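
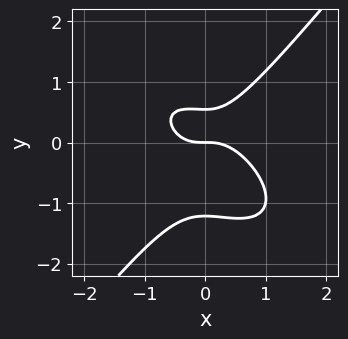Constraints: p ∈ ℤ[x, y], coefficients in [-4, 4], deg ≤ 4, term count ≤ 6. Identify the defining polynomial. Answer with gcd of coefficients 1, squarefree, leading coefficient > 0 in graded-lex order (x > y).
3*x^3 + 2*x^2*y - 3*y^3 - 2*y^2 + 2*y

First, deg p = 3. A generic line meets the curve in up to 3 points.
Next, checking where it meets the axes: one x-axis crossing is at x = 0; it meets the y-axis at y = 0 (among the integer gridlines).
Finally, the integer polynomial consistent with all of this is the stated p.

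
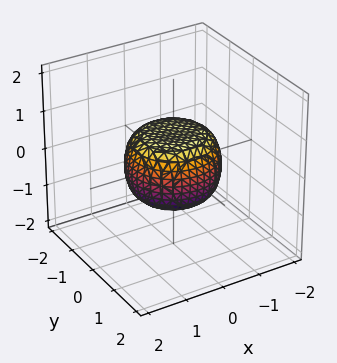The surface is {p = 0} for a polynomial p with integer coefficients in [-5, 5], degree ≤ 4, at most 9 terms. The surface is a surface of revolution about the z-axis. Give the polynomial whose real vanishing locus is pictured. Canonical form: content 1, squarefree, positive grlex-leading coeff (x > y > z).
First, the degree is 4 — the shape is more complex than any degree-3 surface.
Next, symmetries: rotational symmetry about the z-axis ⇒ p depends on x, y only through x² + y².
Next, reading off the gridlines: a circular section at z = 0 has radius between 1 and 2.
Finally, matching integer coefficients to the picture gives p.

2*x^4 + 4*x^2*y^2 + 2*y^4 - x^2 - y^2 + 3*z^2 - 2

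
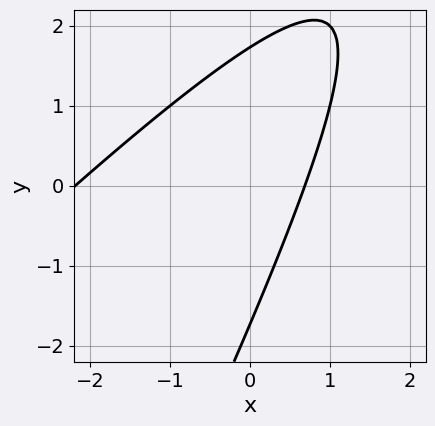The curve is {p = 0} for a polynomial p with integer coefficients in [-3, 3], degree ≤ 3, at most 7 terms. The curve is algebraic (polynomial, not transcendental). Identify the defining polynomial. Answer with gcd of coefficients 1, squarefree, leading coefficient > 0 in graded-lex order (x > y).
2*x^2 - 3*x*y + y^2 + 3*x - 3

1. deg p = 2. No degree-1 curve has this shape.
2. Solving for integer coefficients yields p as stated.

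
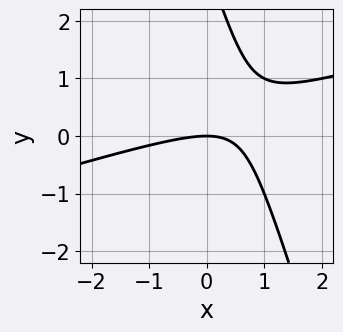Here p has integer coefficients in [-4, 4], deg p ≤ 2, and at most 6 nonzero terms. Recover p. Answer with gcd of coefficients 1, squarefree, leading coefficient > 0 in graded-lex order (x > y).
x^2 - 3*x*y - y^2 + 3*y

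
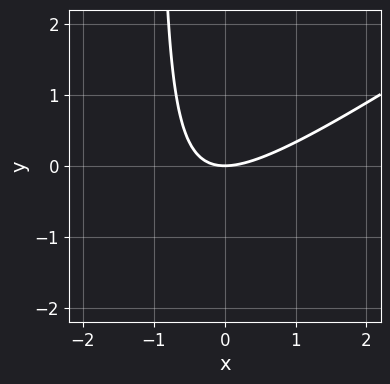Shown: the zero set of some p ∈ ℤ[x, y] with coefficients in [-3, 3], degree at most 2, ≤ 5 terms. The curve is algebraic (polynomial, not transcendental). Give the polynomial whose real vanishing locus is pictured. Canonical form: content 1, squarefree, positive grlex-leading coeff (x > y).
First, degree: no degree-1 curve has this shape, so deg p = 2.
Then, observable constraints: it meets the x-axis at x = 0 (among the integer gridlines); one y-axis crossing is at y = 0.
Finally, these observations pin down the coefficients.

2*x^2 - 3*x*y - 3*y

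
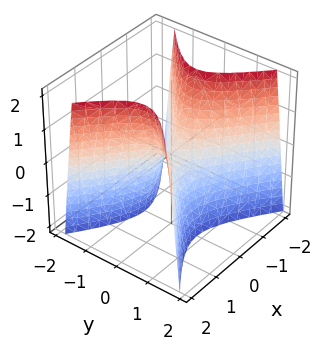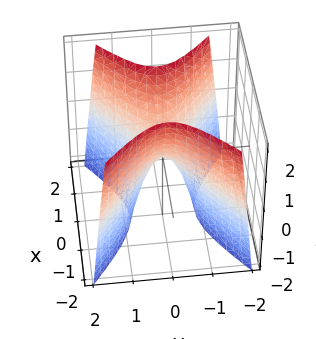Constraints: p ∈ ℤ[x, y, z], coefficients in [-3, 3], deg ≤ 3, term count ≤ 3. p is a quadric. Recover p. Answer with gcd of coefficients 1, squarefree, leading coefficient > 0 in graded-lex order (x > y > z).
2*x^2 - 3*y^2 - z

1. deg p = 2. A saddle surface; a quadric.
2. Symmetries: mirror symmetry y ↦ −y ⇒ only even powers of y; mirror symmetry x ↦ −x ⇒ only even powers of x.
3. From the axis intercepts and sections: one y-axis crossing is at y = 0; one x-axis crossing is at x = 0; it meets the z-axis at z = 0 (among the integer gridlines).
4. Fitting integer coefficients to these (and the overall shape) gives p.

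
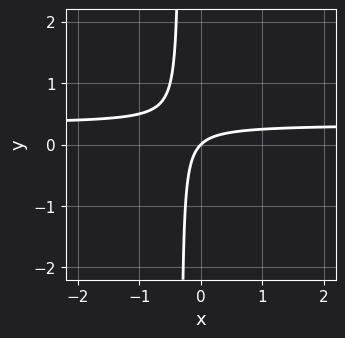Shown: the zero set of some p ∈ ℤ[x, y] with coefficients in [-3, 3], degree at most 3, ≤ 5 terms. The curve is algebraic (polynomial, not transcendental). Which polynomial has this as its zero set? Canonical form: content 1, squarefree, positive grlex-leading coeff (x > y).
(a) deg p = 2. The shape is more complex than any degree-1 curve.
(b) From the axis intercepts and sections: it meets the y-axis at y = 0 (among the integer gridlines); it crosses the x-axis at the gridline x = 0.
(c) Matching integer coefficients to the picture gives p.

3*x*y - x + y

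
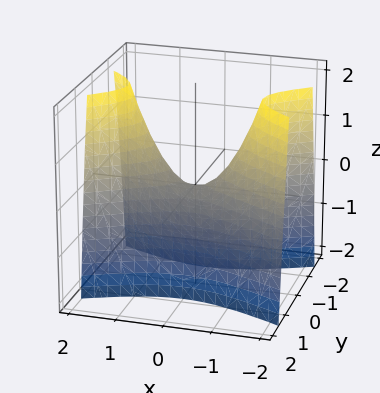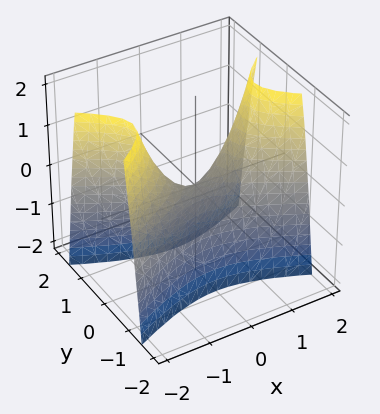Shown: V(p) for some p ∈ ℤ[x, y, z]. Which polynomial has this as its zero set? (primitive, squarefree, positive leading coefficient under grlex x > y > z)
1. deg p = 2. A hyperbolic paraboloid; a quadric.
2. Symmetries: mirror symmetry y ↦ −y ⇒ only even powers of y; it's symmetric under x → −x, forcing even powers of x.
3. Observable constraints: one y-axis crossing is at y = 0; it meets the x-axis at x = 0 (among the integer gridlines); it meets the z-axis at z = 0 (among the integer gridlines).
4. These observations pin down the coefficients.

x^2 - 3*y^2 - z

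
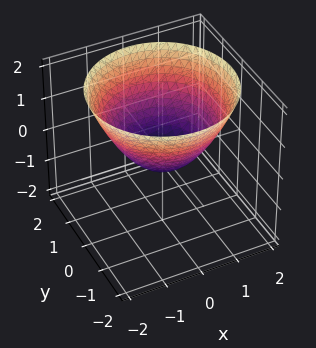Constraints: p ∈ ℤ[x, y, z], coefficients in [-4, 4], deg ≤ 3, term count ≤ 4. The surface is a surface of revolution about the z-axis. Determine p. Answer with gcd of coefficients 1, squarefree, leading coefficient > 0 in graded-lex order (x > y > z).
2*x^2 + 2*y^2 - 3*z - 1

(a) The degree is 2 — no degree-1 surface has this shape.
(b) Symmetries: every cross-section ⟂ z is a circle, so x, y appear only via x² + y².
(c) Checking where it meets the axes: a circular section at z = 1 has radius between 1 and 2.
(d) Assembling these constraints gives the stated polynomial.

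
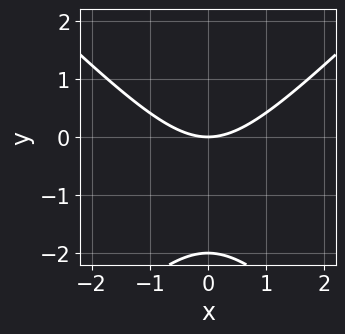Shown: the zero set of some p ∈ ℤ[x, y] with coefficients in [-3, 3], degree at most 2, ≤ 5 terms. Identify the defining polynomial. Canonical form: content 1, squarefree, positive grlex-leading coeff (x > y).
First, deg p = 2. No degree-1 curve has this shape.
Then, symmetries: the x ↦ −x reflection is a symmetry, so x appears only in even powers.
Next, observable constraints: the y-axis gridline crossings are at y ∈ {-2, 0}; it crosses the x-axis at the gridline x = 0.
Finally, putting this together gives p.

x^2 - y^2 - 2*y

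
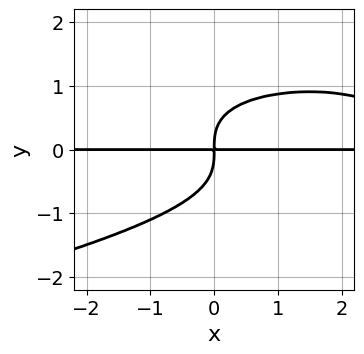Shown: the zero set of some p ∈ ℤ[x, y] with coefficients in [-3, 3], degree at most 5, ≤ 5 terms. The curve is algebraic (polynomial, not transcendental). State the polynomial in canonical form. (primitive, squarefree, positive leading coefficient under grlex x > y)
3*y^4 + x^2*y - 3*x*y

First, degree: the shape is more complex than any degree-3 curve, so deg p = 4.
Then, from the axis intercepts and sections: the visible x-axis segment lies entirely on the curve.
Finally, these observations pin down the coefficients.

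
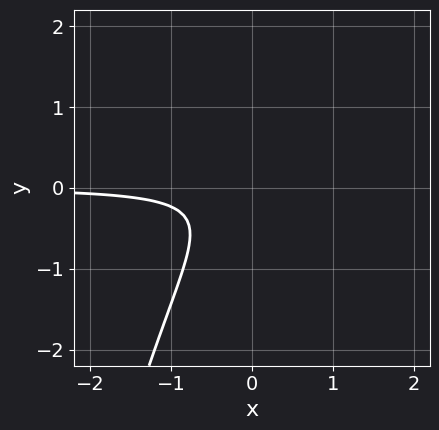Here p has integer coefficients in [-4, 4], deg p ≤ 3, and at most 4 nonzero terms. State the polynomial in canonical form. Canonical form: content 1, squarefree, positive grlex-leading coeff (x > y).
2*x^2*y - 3*x*y + 3*y^2 + 1

(a) deg p = 3. The shape is more complex than any degree-2 curve.
(b) Observable constraints: no y-intercept at any integer in the box; the curve avoids every integer x-axis point in the box.
(c) Assembling these constraints gives the stated polynomial.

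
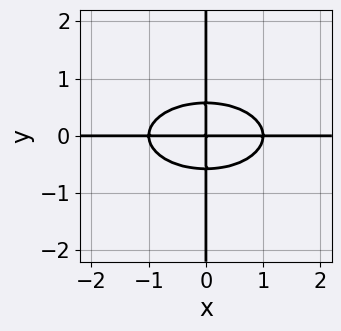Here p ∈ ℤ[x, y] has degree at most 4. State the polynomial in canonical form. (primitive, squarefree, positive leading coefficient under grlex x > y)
First, degree: a generic line meets the curve in up to 4 points, so deg p = 4.
Next, from the visible intercepts: every point of the y-axis in the box is on the curve; the visible x-axis segment lies entirely on the curve.
Finally, putting this together gives p.

x^3*y + 3*x*y^3 - x*y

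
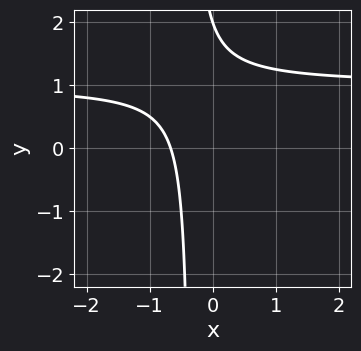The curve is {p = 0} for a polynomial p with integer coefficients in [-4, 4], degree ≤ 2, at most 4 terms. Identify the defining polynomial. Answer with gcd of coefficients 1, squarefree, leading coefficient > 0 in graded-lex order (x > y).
3*x*y - 3*x + y - 2

deg p = 2. The shape is more complex than any degree-1 curve.
Against the integer gridlines: it crosses the y-axis at the gridline y = 2.
Putting this together gives p.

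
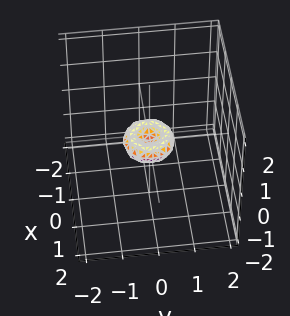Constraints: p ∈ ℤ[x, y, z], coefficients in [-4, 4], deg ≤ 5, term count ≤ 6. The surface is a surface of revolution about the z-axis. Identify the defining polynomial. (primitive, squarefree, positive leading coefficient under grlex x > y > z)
2*x^4 + 4*x^2*y^2 + 2*y^4 - x^2 - y^2 + 2*z^2

The degree is 4 — no degree-3 surface has this shape.
Symmetries: rotational symmetry about the z-axis ⇒ p depends on x, y only through x² + y².
Observable constraints: it meets the z-axis at z = 0 (among the integer gridlines); it meets the y-axis at y = 0 (among the integer gridlines); a circular section at z = 0 has radius between 0 and 1.
Fitting integer coefficients to these (and the overall shape) gives p.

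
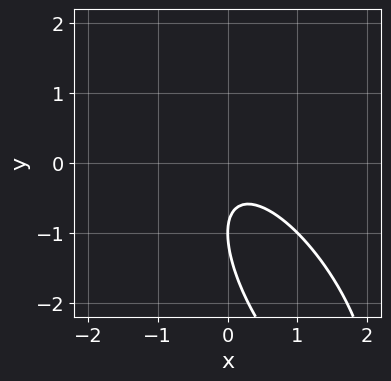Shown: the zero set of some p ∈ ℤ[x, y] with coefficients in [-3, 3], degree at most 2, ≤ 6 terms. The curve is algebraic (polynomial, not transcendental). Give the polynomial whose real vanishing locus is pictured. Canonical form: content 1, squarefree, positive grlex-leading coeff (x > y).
First, deg p = 2.
Next, from the axis intercepts and sections: one y-axis crossing is at y = -1; it misses every integer gridline on the x-axis.
Finally, assembling these constraints gives the stated polynomial.

2*x^2 + 2*x*y + y^2 + 2*y + 1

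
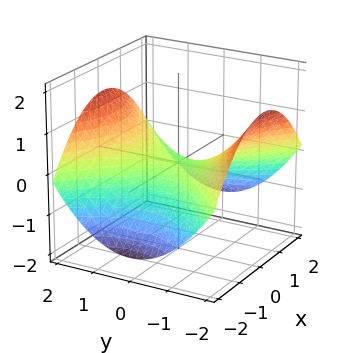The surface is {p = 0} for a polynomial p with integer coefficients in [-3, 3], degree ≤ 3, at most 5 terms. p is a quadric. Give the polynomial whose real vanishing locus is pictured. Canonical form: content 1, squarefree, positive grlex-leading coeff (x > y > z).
The degree is 2 — a hyperbolic paraboloid; a quadric.
Symmetries: mirror symmetry y ↦ −y ⇒ only even powers of y; it's symmetric under x → −x, forcing even powers of x.
Reading off the gridlines: one y-axis crossing is at y = 0; one x-axis crossing is at x = 0; it meets the z-axis at z = 0 (among the integer gridlines).
Fitting integer coefficients to these (and the overall shape) gives p.

x^2 - y^2 + 3*z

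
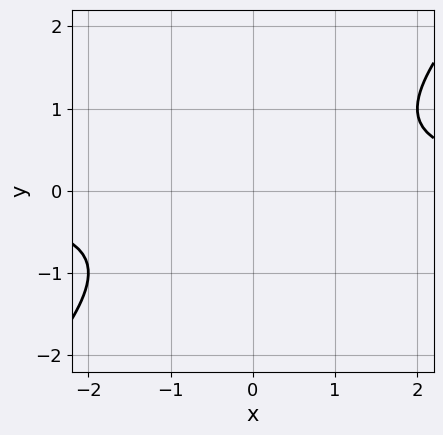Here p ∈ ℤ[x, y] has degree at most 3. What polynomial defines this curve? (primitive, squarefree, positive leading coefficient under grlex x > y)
First, degree: a generic line meets the curve in up to 2 points, so deg p = 2.
Next, observable constraints: the curve avoids every integer y-axis point in the box; no x-intercept at any integer in the box.
Finally, putting this together gives p.

x*y - y^2 - 1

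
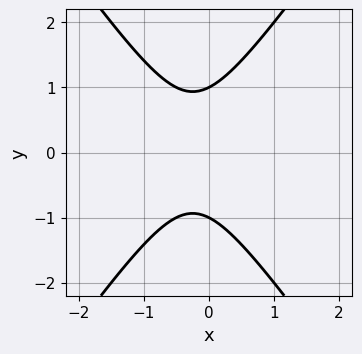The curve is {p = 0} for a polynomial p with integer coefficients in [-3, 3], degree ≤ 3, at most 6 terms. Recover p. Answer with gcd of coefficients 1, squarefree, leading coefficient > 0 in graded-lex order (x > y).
First, the degree is 2 — no degree-1 curve has this shape.
Next, symmetries: mirror symmetry y ↦ −y ⇒ only even powers of y.
Then, observable constraints: the y-axis gridline crossings are at y ∈ {-1, 1}; the curve avoids every integer x-axis point in the box.
Finally, the integer polynomial consistent with all of this is the stated p.

2*x^2 - y^2 + x + 1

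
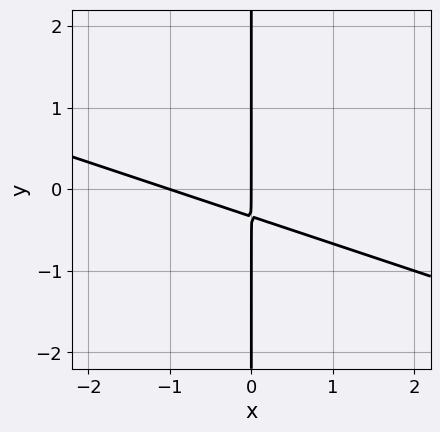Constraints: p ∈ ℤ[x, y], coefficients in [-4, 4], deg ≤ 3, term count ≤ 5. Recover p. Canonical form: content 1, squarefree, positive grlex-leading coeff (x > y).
First, deg p = 2. A generic line meets the curve in up to 2 points.
Next, reading off the gridlines: the visible y-axis segment lies entirely on the curve; among the integer gridlines, it crosses the x-axis at x ∈ {-1, 0}.
Finally, fitting integer coefficients to these (and the overall shape) gives p.

x^2 + 3*x*y + x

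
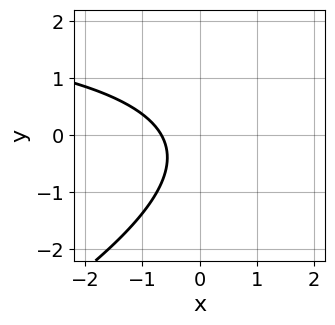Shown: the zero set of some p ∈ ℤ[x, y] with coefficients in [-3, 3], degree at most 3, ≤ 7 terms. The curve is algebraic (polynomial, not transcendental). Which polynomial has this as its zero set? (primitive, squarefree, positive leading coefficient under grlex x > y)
x*y - 2*y^2 - 3*x - y - 2

1. The degree is 2 — no degree-1 curve has this shape.
2. Checking where it meets the axes: the curve avoids every integer y-axis point in the box.
3. Matching integer coefficients to the picture gives p.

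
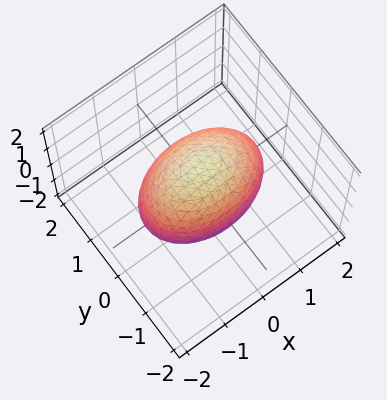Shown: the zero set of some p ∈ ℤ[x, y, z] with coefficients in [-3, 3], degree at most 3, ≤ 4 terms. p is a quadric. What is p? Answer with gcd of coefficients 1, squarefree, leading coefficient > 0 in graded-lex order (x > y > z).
x^2 + 2*y^2 + z^2 - 2

The degree is 2 — bounded and convex; a quadric.
Symmetries: mirror symmetry y ↦ −y ⇒ only even powers of y; the x ↦ −x reflection is a symmetry, so x appears only in even powers; it's symmetric under z → −z, forcing even powers of z.
From the axis intercepts and sections: the y-axis gridline crossings are at y ∈ {-1, 1}.
These observations pin down the coefficients.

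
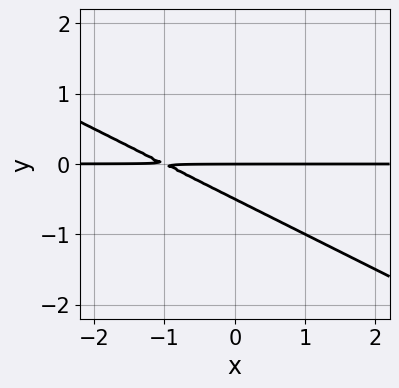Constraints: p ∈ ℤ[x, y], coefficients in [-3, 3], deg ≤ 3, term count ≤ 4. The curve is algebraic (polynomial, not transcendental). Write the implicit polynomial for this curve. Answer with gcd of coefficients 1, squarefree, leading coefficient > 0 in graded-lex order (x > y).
First, the degree is 2 — the shape is more complex than any degree-1 curve.
Then, checking where it meets the axes: it meets the y-axis at y = 0 (among the integer gridlines); the visible x-axis segment lies entirely on the curve.
Finally, putting this together gives p.

x*y + 2*y^2 + y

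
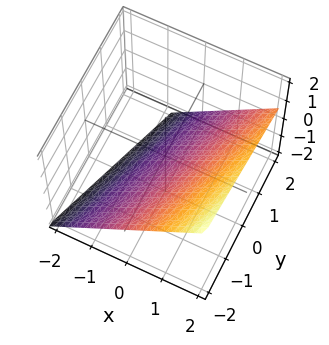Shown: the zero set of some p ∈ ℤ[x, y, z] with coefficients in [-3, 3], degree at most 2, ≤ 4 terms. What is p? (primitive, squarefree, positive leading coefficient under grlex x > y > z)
3*x - y - 3*z - 2

1. Degree: the surface is flat (a plane), so deg p = 1.
2. Checking where it meets the axes: one y-axis crossing is at y = -2.
3. The integer polynomial consistent with all of this is the stated p.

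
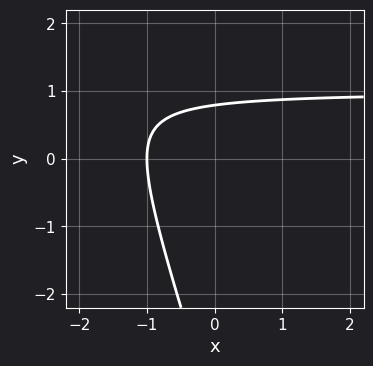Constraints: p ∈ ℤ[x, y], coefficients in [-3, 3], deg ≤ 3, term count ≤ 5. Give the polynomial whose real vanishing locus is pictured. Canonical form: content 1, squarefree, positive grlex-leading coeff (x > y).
3*x*y + y^2 - 3*x + 3*y - 3

1. deg p = 2. The shape is more complex than any degree-1 curve.
2. Checking where it meets the axes: it crosses the x-axis at the gridline x = -1.
3. Matching integer coefficients to the picture gives p.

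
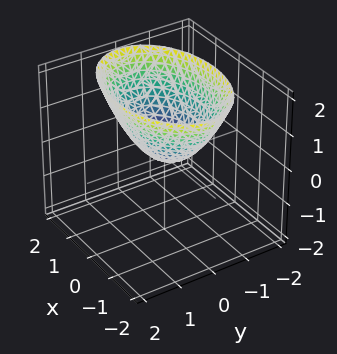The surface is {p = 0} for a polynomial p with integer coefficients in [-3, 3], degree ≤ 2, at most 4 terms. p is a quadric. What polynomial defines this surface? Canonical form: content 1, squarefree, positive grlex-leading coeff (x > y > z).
x^2 + 2*y^2 - 2*z

The degree is 2 — a paraboloid; a quadric.
Symmetries: mirror symmetry x ↦ −x ⇒ only even powers of x; mirror symmetry y ↦ −y ⇒ only even powers of y.
Against the integer gridlines: it crosses the z-axis at the gridline z = 0; it meets the y-axis at y = 0 (among the integer gridlines); one x-axis crossing is at x = 0.
The integer polynomial consistent with all of this is the stated p.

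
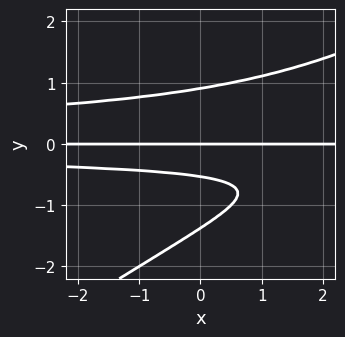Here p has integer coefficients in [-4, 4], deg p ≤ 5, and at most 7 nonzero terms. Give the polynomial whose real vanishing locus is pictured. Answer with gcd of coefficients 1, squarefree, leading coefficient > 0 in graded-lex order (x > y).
deg p = 4. The shape is more complex than any degree-3 curve.
Against the integer gridlines: the visible x-axis segment lies entirely on the curve; it crosses the y-axis at the gridline y = 0.
Fitting integer coefficients to these (and the overall shape) gives p.

2*x*y^3 - 3*y^4 - 3*y^3 + 3*y^2 + 2*y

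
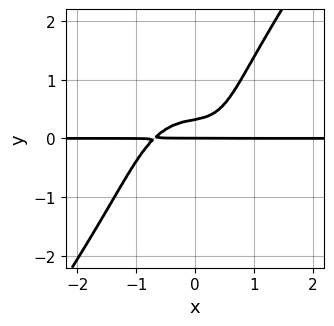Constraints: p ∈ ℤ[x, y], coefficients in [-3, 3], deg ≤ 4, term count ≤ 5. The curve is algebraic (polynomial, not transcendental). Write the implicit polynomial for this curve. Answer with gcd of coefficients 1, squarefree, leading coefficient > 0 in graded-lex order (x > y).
The degree is 4 — a generic line meets the curve in up to 4 points.
From the visible intercepts: every point of the x-axis in the box is on the curve; it meets the y-axis at y = 0 (among the integer gridlines).
Matching integer coefficients to the picture gives p.

3*x^3*y - y^4 + 2*x*y^2 - 3*y^2 + y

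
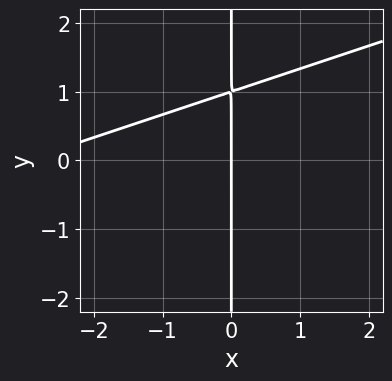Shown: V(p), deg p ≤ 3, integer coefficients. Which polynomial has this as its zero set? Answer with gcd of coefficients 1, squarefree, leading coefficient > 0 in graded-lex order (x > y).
(a) The degree is 2 — a generic line meets the curve in up to 2 points.
(b) Checking where it meets the axes: the visible y-axis segment lies entirely on the curve; it crosses the x-axis at the gridline x = 0.
(c) Assembling these constraints gives the stated polynomial.

x^2 - 3*x*y + 3*x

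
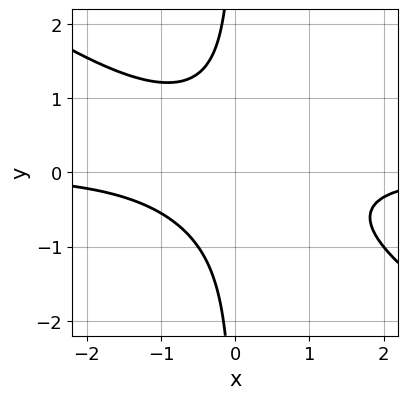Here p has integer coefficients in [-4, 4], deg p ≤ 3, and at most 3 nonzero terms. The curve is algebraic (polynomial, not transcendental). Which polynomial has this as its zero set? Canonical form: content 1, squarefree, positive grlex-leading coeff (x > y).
2*x^2*y + 3*x*y^2 + 2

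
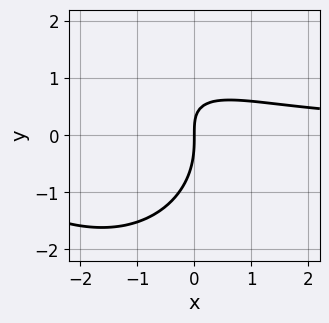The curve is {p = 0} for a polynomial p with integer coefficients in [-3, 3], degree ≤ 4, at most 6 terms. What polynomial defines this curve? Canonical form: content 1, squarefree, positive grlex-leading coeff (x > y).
x^2*y + y^3 + 2*x*y - 2*x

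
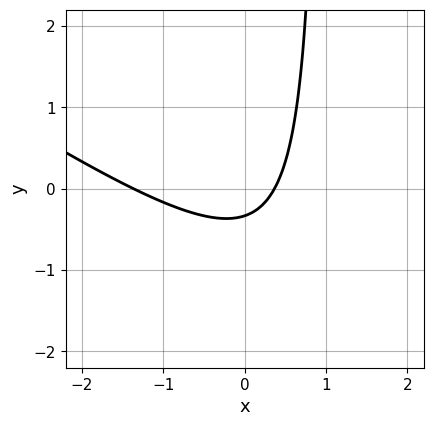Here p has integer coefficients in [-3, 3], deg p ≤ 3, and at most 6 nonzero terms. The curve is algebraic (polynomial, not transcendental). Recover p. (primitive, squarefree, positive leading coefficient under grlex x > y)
2*x^2 + 3*x*y + 2*x - 3*y - 1

(a) deg p = 2. A generic line meets the curve in up to 2 points.
(b) Matching integer coefficients to the picture gives p.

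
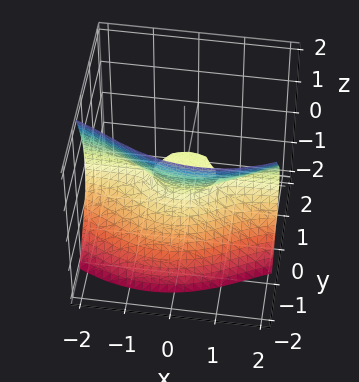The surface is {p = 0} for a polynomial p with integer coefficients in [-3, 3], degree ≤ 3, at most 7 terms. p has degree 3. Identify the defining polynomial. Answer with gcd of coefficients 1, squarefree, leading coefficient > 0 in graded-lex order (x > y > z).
(a) The picture has 2 separate pieces.
(b) Degree: the shape is more complex than any degree-2 surface, so deg p = 3.
(c) Reading off the gridlines: it meets the y-axis at y = 0 (among the integer gridlines); every point of the x-axis in the box is on the surface.
(d) These observations pin down the coefficients.

2*x^2*y - x*y*z + 3*y^3 + 2*z^2 - y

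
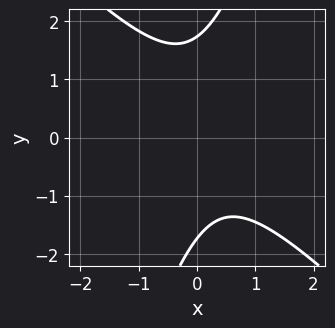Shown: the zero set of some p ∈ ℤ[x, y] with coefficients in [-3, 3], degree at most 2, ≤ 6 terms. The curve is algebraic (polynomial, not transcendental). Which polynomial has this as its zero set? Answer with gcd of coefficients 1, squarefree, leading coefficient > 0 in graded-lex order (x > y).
3*x^2 + 2*x*y - y^2 - x + 3

1. The degree is 2 — the shape is more complex than any degree-1 curve.
2. Reading off the gridlines: it misses every integer gridline on the x-axis.
3. Fitting integer coefficients to these (and the overall shape) gives p.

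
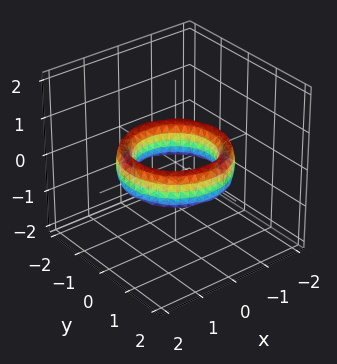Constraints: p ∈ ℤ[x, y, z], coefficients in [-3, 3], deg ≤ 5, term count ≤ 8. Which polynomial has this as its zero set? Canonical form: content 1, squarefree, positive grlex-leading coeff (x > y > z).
First, deg p = 4.
Then, by symmetry, the z-axis is an axis of rotation, so x and y enter only as x² + y².
Next, observable constraints: the y-axis gridline crossings are at y ∈ {-1, 1}; a circular section at z = 0 has radius exactly 1; no z-intercept at any integer in the box.
Finally, fitting integer coefficients to these (and the overall shape) gives p.

x^4 + 2*x^2*y^2 + y^4 - 3*x^2 - 3*y^2 + z^2 + 2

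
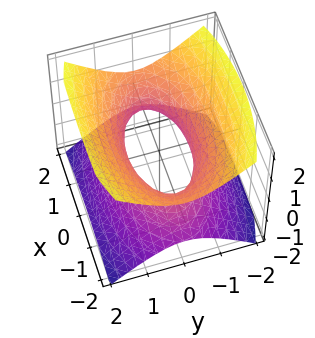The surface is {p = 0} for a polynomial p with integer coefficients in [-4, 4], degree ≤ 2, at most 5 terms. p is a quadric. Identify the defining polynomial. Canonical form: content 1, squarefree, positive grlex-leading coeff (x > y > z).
First, the degree is 2 — one connected sheet with a waist; a quadric.
Then, symmetries: mirror symmetry z ↦ −z ⇒ only even powers of z; the x ↦ −x reflection is a symmetry, so x appears only in even powers; mirror symmetry y ↦ −y ⇒ only even powers of y.
Then, checking where it meets the axes: the surface avoids every integer z-axis point in the box.
Finally, putting this together gives p.

x^2 + 3*y^2 - 3*z^2 - 2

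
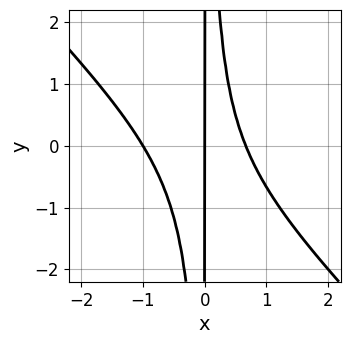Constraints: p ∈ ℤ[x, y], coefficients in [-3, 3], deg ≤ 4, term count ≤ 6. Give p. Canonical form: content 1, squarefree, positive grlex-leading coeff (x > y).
3*x^3 + 3*x^2*y + x^2 - 2*x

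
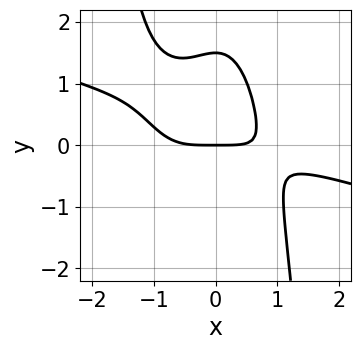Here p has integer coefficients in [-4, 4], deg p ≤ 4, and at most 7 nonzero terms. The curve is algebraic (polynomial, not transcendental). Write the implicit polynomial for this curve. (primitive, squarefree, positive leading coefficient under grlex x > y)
First, degree: the shape is more complex than any degree-3 curve, so deg p = 4.
Next, against the integer gridlines: it meets the y-axis at y = 0 (among the integer gridlines); one x-axis crossing is at x = 0.
Finally, fitting integer coefficients to these (and the overall shape) gives p.

x^4 + 3*x^3*y + 2*x^2*y + 2*y^2 - 3*y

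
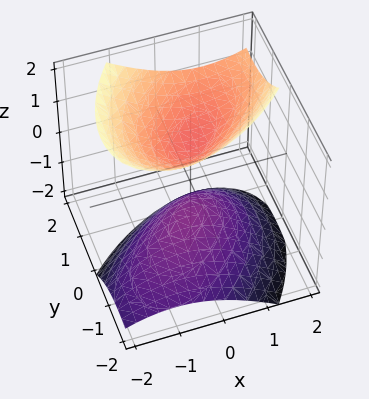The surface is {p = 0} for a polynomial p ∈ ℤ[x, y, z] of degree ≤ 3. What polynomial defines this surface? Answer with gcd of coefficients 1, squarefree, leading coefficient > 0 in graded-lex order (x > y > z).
2*x^2 - 2*x*y + 2*y^2 - 2*y*z - 2*z^2 + 1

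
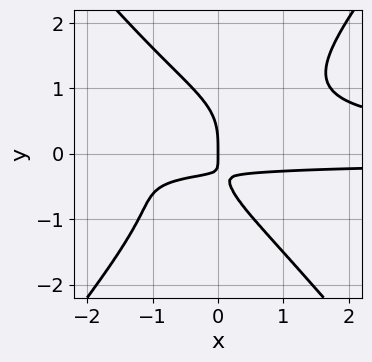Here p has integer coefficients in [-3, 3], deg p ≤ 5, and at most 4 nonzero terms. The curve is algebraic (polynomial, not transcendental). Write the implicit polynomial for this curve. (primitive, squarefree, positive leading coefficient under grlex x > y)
(a) Degree: the shape is more complex than any degree-3 curve, so deg p = 4.
(b) Reading off the gridlines: it crosses the x-axis at the gridline x = 0; one y-axis crossing is at y = 0.
(c) Putting this together gives p.

3*x^2*y^2 - 2*y^4 - 3*x*y - x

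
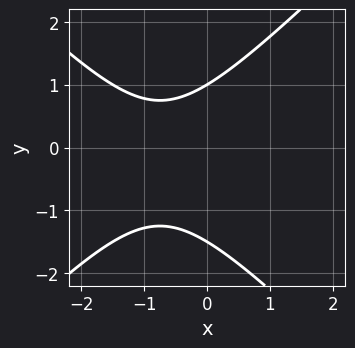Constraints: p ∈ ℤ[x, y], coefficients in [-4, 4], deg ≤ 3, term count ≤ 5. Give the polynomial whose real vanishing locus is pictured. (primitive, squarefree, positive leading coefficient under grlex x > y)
First, deg p = 2.
Then, from the axis intercepts and sections: the curve avoids every integer x-axis point in the box; it crosses the y-axis at the gridline y = 1.
Finally, matching integer coefficients to the picture gives p.

2*x^2 - 2*y^2 + 3*x - y + 3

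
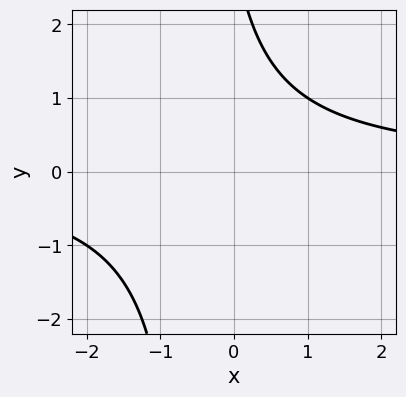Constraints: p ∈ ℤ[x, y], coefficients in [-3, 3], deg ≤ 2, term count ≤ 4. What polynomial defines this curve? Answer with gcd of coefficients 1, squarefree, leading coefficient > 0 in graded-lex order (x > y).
First, degree: a generic line meets the curve in up to 2 points, so deg p = 2.
Next, checking where it meets the axes: no y-intercept at any integer in the box; it misses every integer gridline on the x-axis.
Finally, fitting integer coefficients to these (and the overall shape) gives p.

2*x*y + y - 3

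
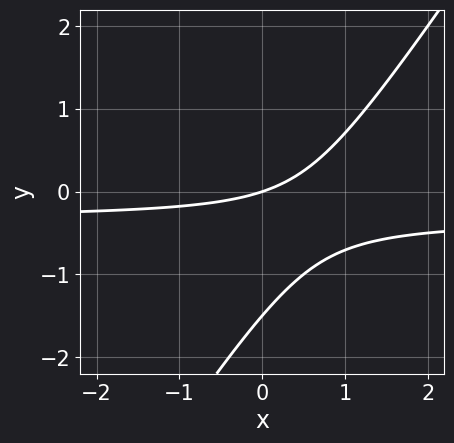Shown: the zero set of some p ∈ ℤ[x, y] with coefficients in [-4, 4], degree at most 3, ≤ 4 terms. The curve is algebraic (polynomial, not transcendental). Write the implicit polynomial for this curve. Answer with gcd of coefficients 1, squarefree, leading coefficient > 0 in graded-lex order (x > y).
3*x*y - 2*y^2 + x - 3*y

1. The degree is 2 — no degree-1 curve has this shape.
2. Reading off the gridlines: one y-axis crossing is at y = 0; it crosses the x-axis at the gridline x = 0.
3. These observations pin down the coefficients.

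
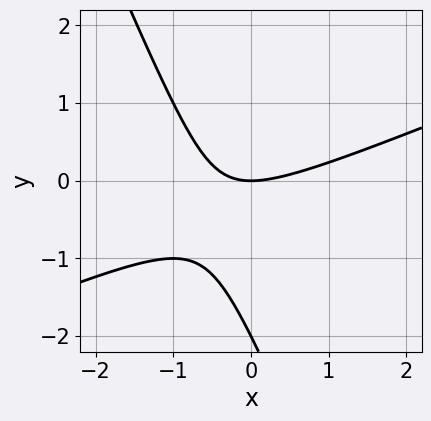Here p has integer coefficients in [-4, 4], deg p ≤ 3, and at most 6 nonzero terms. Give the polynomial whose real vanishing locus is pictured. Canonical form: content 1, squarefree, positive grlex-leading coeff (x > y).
First, the degree is 2 — no degree-1 curve has this shape.
Then, observable constraints: it crosses the x-axis at the gridline x = 0; the y-axis gridline crossings are at y ∈ {-2, 0}.
Finally, the integer polynomial consistent with all of this is the stated p.

x^2 - 2*x*y - y^2 - 2*y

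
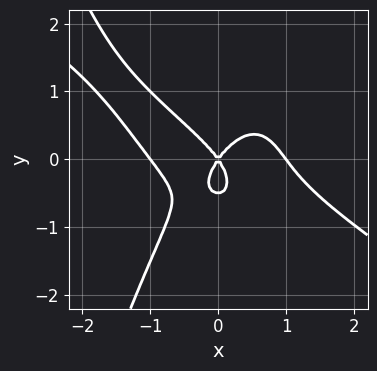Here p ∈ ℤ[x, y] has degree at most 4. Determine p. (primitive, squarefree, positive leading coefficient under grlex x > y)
(a) deg p = 4. The shape is more complex than any degree-3 curve.
(b) Observable constraints: among the integer gridlines, it crosses the x-axis at x ∈ {-1, 0, 1}; one y-axis crossing is at y = 0.
(c) The integer polynomial consistent with all of this is the stated p.

2*x^4 + 3*x^3*y + 2*y^3 - 2*x^2 + y^2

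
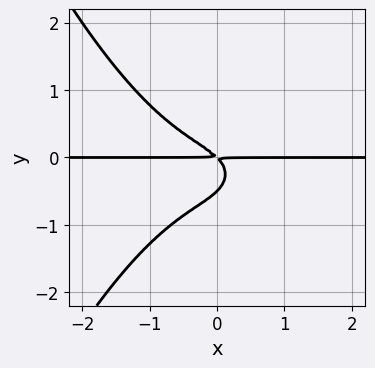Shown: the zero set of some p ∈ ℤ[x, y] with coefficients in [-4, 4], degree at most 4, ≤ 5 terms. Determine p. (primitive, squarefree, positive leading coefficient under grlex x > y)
x^3*y + 2*y^3 + x*y + y^2

Degree: the shape is more complex than any degree-3 curve, so deg p = 4.
From the visible intercepts: the visible x-axis segment lies entirely on the curve.
Matching integer coefficients to the picture gives p.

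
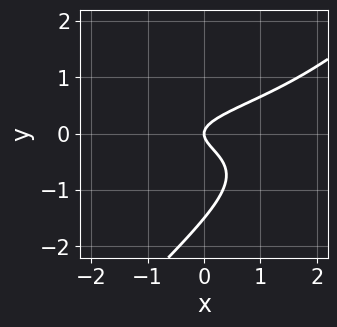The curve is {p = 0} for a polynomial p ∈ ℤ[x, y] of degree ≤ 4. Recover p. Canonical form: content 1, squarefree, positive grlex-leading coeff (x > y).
2*x*y^2 - 2*y^3 - 3*y^2 + x

First, deg p = 3. The shape is more complex than any degree-2 curve.
Then, reading off the gridlines: it crosses the y-axis at the gridline y = 0; it meets the x-axis at x = 0 (among the integer gridlines).
Finally, the integer polynomial consistent with all of this is the stated p.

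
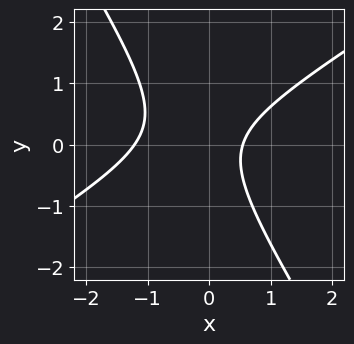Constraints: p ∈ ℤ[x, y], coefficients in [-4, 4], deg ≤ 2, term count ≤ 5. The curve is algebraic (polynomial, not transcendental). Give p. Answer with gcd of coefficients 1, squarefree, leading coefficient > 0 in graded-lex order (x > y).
(a) Degree: no degree-1 curve has this shape, so deg p = 2.
(b) Observable constraints: the curve avoids every integer y-axis point in the box.
(c) Fitting integer coefficients to these (and the overall shape) gives p.

3*x^2 - 3*x*y - 3*y^2 + 2*x - 2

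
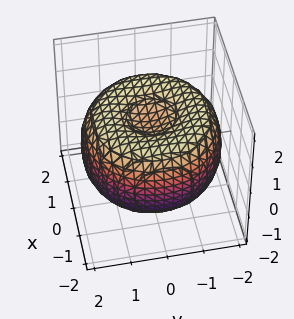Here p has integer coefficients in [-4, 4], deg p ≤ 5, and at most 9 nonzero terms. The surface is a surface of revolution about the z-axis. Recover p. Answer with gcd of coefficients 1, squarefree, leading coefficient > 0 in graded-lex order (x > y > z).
x^4 + 2*x^2*y^2 + y^4 - 3*x^2 - 3*y^2 + 3*z^2 - 2

1. Degree: the shape is more complex than any degree-3 surface, so deg p = 4.
2. Symmetry: every cross-section ⟂ z is a circle, so x, y appear only via x² + y².
3. From the visible intercepts: a circular section at z = 1 has radius between 0 and 1.
4. Solving for integer coefficients yields p as stated.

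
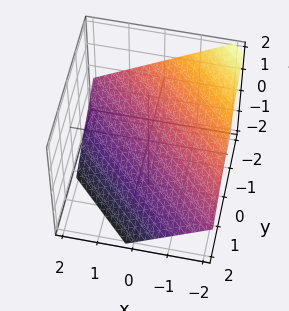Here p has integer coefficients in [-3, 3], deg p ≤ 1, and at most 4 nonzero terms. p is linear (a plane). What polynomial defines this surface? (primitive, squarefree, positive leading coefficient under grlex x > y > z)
2*x + 2*y + 3*z + 2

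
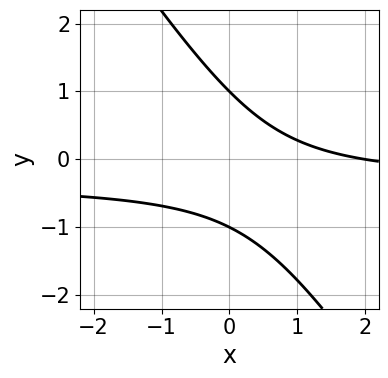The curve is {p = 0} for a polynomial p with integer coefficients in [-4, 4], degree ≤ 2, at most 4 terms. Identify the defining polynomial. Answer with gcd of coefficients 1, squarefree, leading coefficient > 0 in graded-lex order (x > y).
First, the degree is 2 — no degree-1 curve has this shape.
Then, observable constraints: one x-axis crossing is at x = 2; among the integer gridlines, it crosses the y-axis at y ∈ {-1, 1}.
Finally, these observations pin down the coefficients.

3*x*y + 2*y^2 + x - 2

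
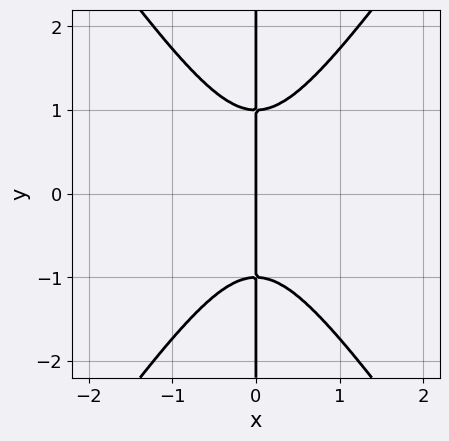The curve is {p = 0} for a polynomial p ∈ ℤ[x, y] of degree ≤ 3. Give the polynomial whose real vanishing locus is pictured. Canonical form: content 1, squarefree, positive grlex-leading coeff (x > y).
First, degree: no degree-2 curve has this shape, so deg p = 3.
Then, symmetries: it's symmetric under y → −y, forcing even powers of y.
Then, observable constraints: it meets the x-axis at x = 0 (among the integer gridlines); the visible y-axis segment lies entirely on the curve.
Finally, assembling these constraints gives the stated polynomial.

2*x^3 - x*y^2 + x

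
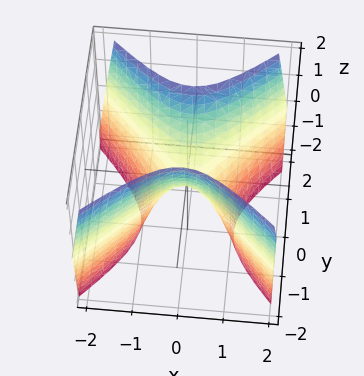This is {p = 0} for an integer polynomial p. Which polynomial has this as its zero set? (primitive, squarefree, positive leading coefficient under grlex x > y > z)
2*x^2 - 2*y^2 + z

The degree is 2 — a hyperbolic paraboloid; a quadric.
Symmetries: mirror symmetry x ↦ −x ⇒ only even powers of x; mirror symmetry y ↦ −y ⇒ only even powers of y.
Checking where it meets the axes: one z-axis crossing is at z = 0; it crosses the x-axis at the gridline x = 0.
These observations pin down the coefficients.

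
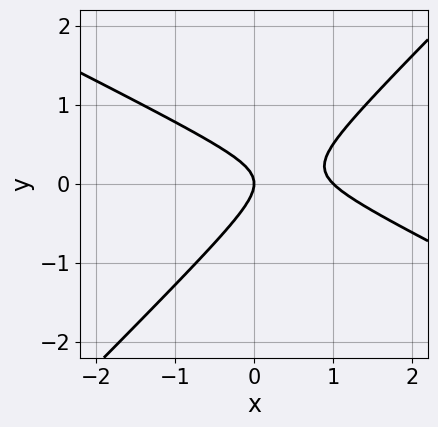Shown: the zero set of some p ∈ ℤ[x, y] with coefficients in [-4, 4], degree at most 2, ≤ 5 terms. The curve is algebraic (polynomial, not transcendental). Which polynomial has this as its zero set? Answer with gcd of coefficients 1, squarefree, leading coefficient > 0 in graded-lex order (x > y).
x^2 + x*y - 2*y^2 - x

1. deg p = 2.
2. Reading off the gridlines: it meets the y-axis at y = 0 (among the integer gridlines); among the integer gridlines, it crosses the x-axis at x ∈ {0, 1}.
3. Fitting integer coefficients to these (and the overall shape) gives p.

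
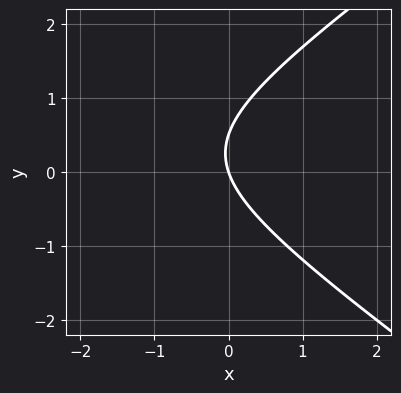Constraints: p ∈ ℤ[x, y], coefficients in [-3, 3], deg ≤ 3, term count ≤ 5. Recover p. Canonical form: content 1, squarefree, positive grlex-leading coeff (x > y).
x^2 - 2*y^2 + 3*x + y

(a) Degree: the shape is more complex than any degree-1 curve, so deg p = 2.
(b) From the visible intercepts: one x-axis crossing is at x = 0; it meets the y-axis at y = 0 (among the integer gridlines).
(c) The integer polynomial consistent with all of this is the stated p.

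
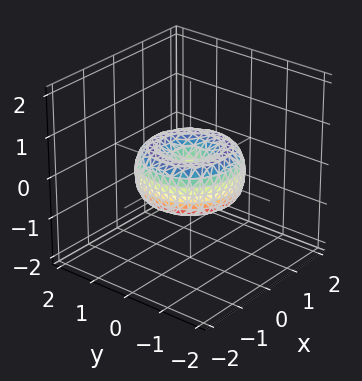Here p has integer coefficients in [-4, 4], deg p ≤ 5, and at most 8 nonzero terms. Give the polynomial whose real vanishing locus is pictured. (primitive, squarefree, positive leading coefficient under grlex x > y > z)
2*x^4 + 4*x^2*y^2 + 2*y^4 - 3*x^2 - 3*y^2 + 3*z^2

Degree: the shape is more complex than any degree-3 surface, so deg p = 4.
Symmetries: the surface is invariant under rotation about z: p = q(x² + y², z).
From the visible intercepts: it crosses the y-axis at the gridline y = 0; a circular section at z = 0 has radius between 1 and 2.
The integer polynomial consistent with all of this is the stated p.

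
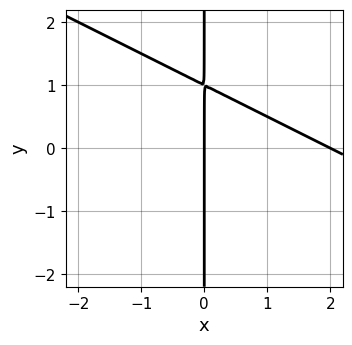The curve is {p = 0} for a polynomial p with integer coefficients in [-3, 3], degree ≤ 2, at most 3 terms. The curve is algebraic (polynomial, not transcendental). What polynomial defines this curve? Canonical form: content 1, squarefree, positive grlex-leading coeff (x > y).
1. Degree: the shape is more complex than any degree-1 curve, so deg p = 2.
2. Observable constraints: among the integer gridlines, it crosses the x-axis at x ∈ {0, 2}; the visible y-axis segment lies entirely on the curve.
3. Together with the visible shape, these determine p as stated.

x^2 + 2*x*y - 2*x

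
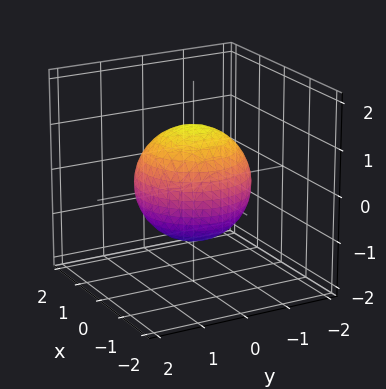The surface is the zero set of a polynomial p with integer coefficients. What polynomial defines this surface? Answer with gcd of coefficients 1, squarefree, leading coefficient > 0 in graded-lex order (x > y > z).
2*x^2 + 2*y^2 + 2*z^2 - 3

Degree: bounded and convex; a quadric, so deg p = 2.
Symmetries: the z ↦ −z reflection is a symmetry, so z appears only in even powers; the surface is invariant under rotation about z: p = q(x² + y², z).
Against the integer gridlines: a circular section at z = -1 has radius between 0 and 1.
These observations pin down the coefficients.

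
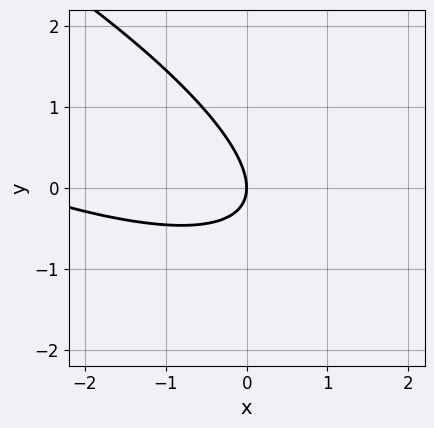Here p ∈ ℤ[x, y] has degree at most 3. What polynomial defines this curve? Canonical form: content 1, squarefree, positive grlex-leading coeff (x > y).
First, the degree is 2 — a generic line meets the curve in up to 2 points.
Then, reading off the gridlines: one x-axis crossing is at x = 0; it meets the y-axis at y = 0 (among the integer gridlines).
Finally, putting this together gives p.

x^2 + 3*x*y + 3*y^2 + 3*x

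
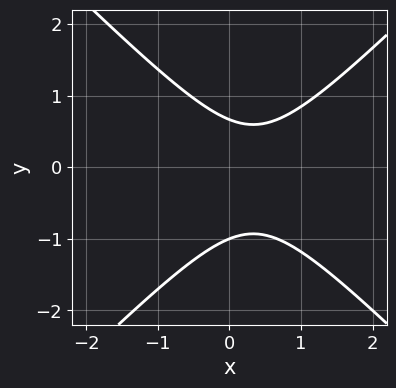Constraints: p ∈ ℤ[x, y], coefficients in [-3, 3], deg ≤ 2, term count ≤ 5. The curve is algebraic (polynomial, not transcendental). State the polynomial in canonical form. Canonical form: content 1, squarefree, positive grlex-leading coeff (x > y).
3*x^2 - 3*y^2 - 2*x - y + 2

First, the degree is 2 — no degree-1 curve has this shape.
Then, checking where it meets the axes: the curve avoids every integer x-axis point in the box; it crosses the y-axis at the gridline y = -1.
Finally, solving for integer coefficients yields p as stated.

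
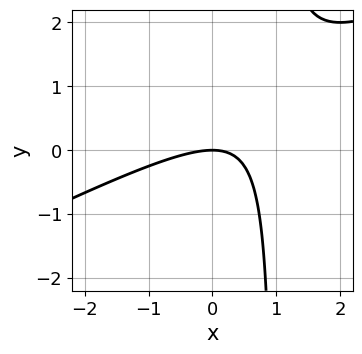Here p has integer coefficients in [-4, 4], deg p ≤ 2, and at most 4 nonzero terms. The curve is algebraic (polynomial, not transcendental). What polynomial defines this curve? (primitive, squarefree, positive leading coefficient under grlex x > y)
x^2 - 2*x*y + 2*y

First, the degree is 2 — the shape is more complex than any degree-1 curve.
Then, reading off the gridlines: it meets the y-axis at y = 0 (among the integer gridlines); one x-axis crossing is at x = 0.
Finally, fitting integer coefficients to these (and the overall shape) gives p.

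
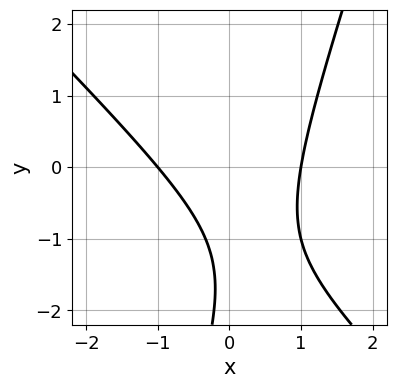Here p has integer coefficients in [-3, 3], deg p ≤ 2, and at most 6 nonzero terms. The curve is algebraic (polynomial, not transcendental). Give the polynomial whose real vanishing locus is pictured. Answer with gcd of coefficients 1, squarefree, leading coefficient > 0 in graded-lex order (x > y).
(a) deg p = 2. The shape is more complex than any degree-1 curve.
(b) Against the integer gridlines: the curve avoids every integer y-axis point in the box; among the integer gridlines, it crosses the x-axis at x ∈ {-1, 1}.
(c) Putting this together gives p.

3*x^2 + 2*x*y - y^2 - 3*y - 3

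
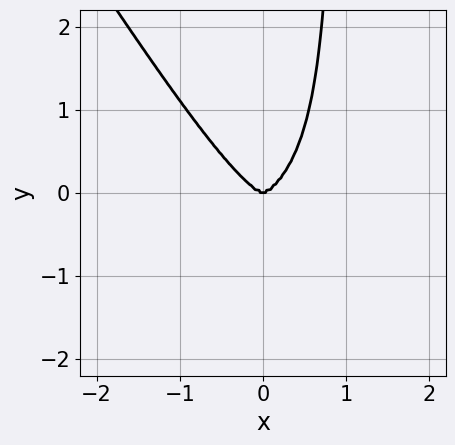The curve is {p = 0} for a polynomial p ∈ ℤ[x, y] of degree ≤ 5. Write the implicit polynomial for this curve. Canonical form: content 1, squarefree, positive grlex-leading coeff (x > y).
deg p = 4. A generic line meets the curve in up to 4 points.
Checking where it meets the axes: one y-axis crossing is at y = 0; it crosses the x-axis at the gridline x = 0.
The integer polynomial consistent with all of this is the stated p.

3*x^4 + 2*x^2*y^2 + 2*x*y^3 - 2*y^3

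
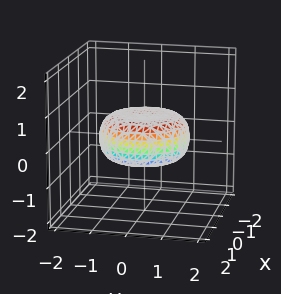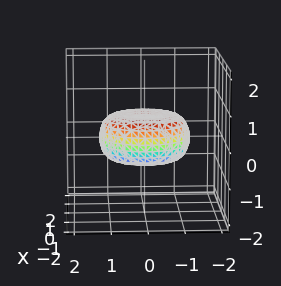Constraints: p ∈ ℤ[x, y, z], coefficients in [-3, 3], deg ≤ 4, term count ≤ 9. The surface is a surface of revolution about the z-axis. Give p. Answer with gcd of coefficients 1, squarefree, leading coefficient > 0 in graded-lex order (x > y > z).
x^4 + 2*x^2*y^2 + y^4 - x^2 - y^2 + 3*z^2 - 1

Degree: a generic line meets the surface in up to 4 points, so deg p = 4.
By symmetry, the z-axis is an axis of rotation, so x and y enter only as x² + y².
Against the integer gridlines: a circular section at z = 0 has radius between 1 and 2.
Putting this together gives p.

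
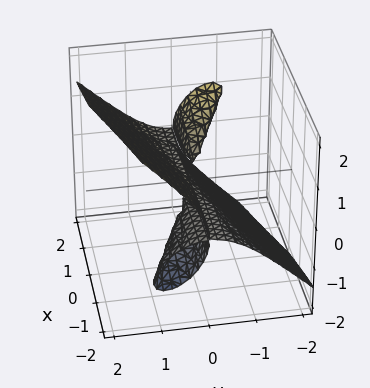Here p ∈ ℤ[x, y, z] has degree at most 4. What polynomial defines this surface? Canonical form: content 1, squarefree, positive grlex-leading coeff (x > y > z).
1. I count 3 distinct pieces.
2. Degree: the shape is more complex than any degree-2 surface, so deg p = 3.
3. Against the integer gridlines: every point of the x-axis in the box is on the surface; it meets the z-axis at z = 0 (among the integer gridlines); it crosses the y-axis at the gridline y = 0.
4. These observations pin down the coefficients.

x*y*z - y^3 + z^3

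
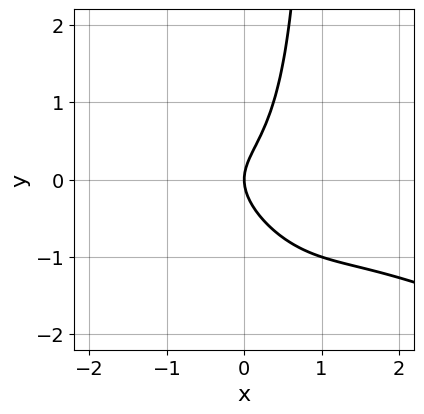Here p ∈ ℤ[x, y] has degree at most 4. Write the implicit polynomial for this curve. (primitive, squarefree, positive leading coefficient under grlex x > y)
(a) The degree is 3 — the shape is more complex than any degree-2 curve.
(b) From the axis intercepts and sections: one x-axis crossing is at x = 0; it meets the y-axis at y = 0 (among the integer gridlines).
(c) Putting this together gives p.

x^3 + 3*x^2*y + 2*x*y^2 - 2*y^2 + 2*x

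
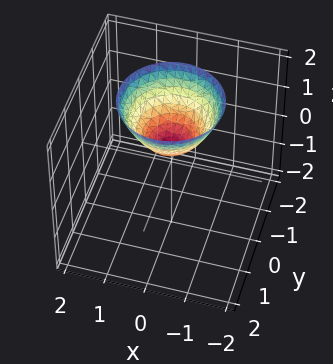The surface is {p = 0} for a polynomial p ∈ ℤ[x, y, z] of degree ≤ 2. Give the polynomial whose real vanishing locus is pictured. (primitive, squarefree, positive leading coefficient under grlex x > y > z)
2*x^2 + 2*y^2 - 2*z + 1

(a) Degree: a generic line meets the surface in up to 2 points, so deg p = 2.
(b) By symmetry, the z-axis is an axis of rotation, so x and y enter only as x² + y².
(c) Against the integer gridlines: it misses every integer gridline on the x-axis; the surface avoids every integer y-axis point in the box.
(d) The integer polynomial consistent with all of this is the stated p.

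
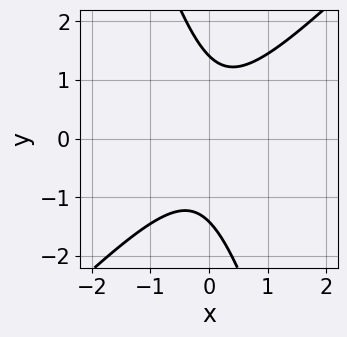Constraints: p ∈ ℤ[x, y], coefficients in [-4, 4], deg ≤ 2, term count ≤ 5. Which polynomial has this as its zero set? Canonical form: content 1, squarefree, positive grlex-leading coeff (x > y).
3*x^2 - 2*x*y - y^2 + 2

deg p = 2. A generic line meets the curve in up to 2 points.
Reading off the gridlines: the curve avoids every integer x-axis point in the box.
Fitting integer coefficients to these (and the overall shape) gives p.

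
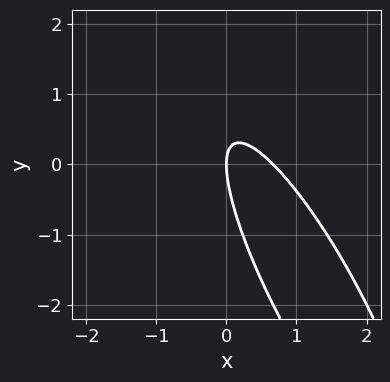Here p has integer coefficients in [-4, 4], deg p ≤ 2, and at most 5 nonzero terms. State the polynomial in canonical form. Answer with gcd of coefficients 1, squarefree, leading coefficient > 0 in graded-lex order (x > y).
1. The degree is 2 — the shape is more complex than any degree-1 curve.
2. From the axis intercepts and sections: it crosses the x-axis at the gridline x = 0; it meets the y-axis at y = 0 (among the integer gridlines).
3. The integer polynomial consistent with all of this is the stated p.

3*x^2 + 3*x*y + y^2 - 2*x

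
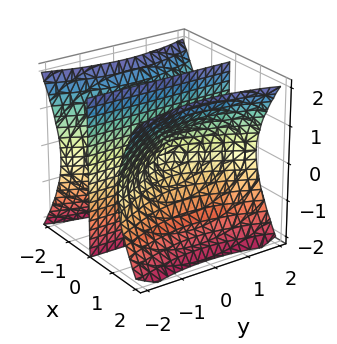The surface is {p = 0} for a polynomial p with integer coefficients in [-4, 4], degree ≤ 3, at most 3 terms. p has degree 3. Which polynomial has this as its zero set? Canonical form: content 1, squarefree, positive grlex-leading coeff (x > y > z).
3*x^3 - x*y^2 - 2*x*z^2

1. The picture has 2 separate pieces. They look like related sheets of one shape, so recover p as a whole.
2. The degree is 3 — no degree-2 surface has this shape.
3. Checking where it meets the axes: every point of the y-axis in the box is on the surface; every point of the z-axis in the box is on the surface; it meets the x-axis at x = 0 (among the integer gridlines).
4. Together with the visible shape, these determine p as stated.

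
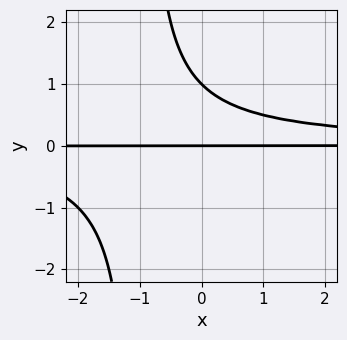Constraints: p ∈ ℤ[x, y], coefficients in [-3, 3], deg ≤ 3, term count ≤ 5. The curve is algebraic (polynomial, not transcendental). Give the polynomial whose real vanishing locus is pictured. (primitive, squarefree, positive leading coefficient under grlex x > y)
deg p = 3. No degree-2 curve has this shape.
Reading off the gridlines: every point of the x-axis in the box is on the curve; among the integer gridlines, it crosses the y-axis at y ∈ {0, 1}.
The integer polynomial consistent with all of this is the stated p.

x*y^2 + y^2 - y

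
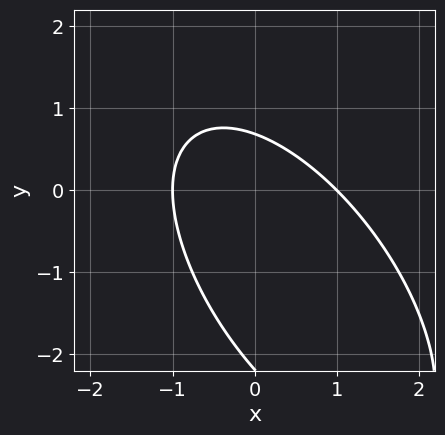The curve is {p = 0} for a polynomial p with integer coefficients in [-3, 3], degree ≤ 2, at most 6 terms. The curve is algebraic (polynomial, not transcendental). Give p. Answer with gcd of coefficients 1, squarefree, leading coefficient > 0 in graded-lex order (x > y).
3*x^2 + 3*x*y + 2*y^2 + 3*y - 3

First, deg p = 2. A generic line meets the curve in up to 2 points.
Next, reading off the gridlines: among the integer gridlines, it crosses the x-axis at x ∈ {-1, 1}.
Finally, assembling these constraints gives the stated polynomial.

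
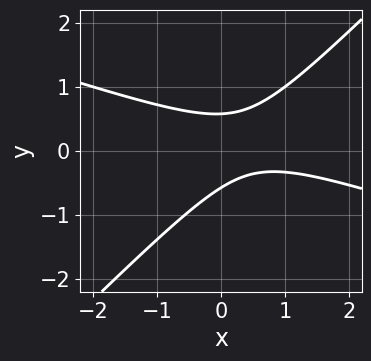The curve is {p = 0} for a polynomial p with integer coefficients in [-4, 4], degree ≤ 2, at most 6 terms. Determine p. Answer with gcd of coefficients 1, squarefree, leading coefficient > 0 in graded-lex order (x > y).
deg p = 2. No degree-1 curve has this shape.
Observable constraints: the curve avoids every integer x-axis point in the box.
The integer polynomial consistent with all of this is the stated p.

x^2 + 2*x*y - 3*y^2 - x + 1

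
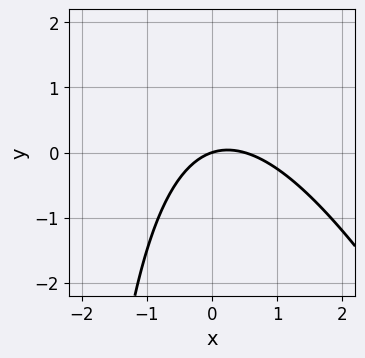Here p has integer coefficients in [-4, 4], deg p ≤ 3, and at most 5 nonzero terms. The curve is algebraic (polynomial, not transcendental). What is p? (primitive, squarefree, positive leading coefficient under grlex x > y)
1. The degree is 2 — a generic line meets the curve in up to 2 points.
2. From the axis intercepts and sections: it meets the y-axis at y = 0 (among the integer gridlines); it meets the x-axis at x = 0 (among the integer gridlines).
3. Putting this together gives p.

2*x^2 + x*y - x + 3*y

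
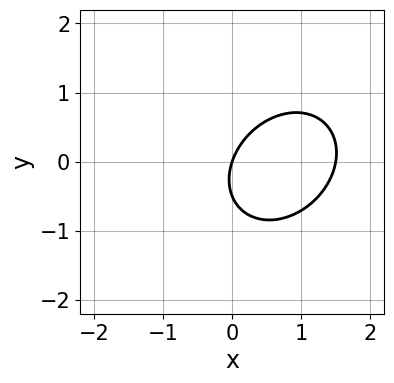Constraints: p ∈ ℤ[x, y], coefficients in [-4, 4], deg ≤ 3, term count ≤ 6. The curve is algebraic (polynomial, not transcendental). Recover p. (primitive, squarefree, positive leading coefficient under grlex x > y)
2*x^2 - x*y + 2*y^2 - 3*x + y

The degree is 2 — the shape is more complex than any degree-1 curve.
From the axis intercepts and sections: it crosses the x-axis at the gridline x = 0; it crosses the y-axis at the gridline y = 0.
These observations pin down the coefficients.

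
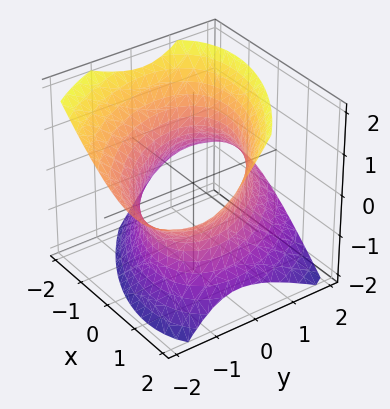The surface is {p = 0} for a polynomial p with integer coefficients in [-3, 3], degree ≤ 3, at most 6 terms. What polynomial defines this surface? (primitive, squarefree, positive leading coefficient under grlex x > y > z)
x^2 + x*y + y^2 + y*z - z^2 - 2

1. deg p = 2. The shape is more complex than any degree-1 surface.
2. From the axis intercepts and sections: no z-intercept at any integer in the box.
3. Fitting integer coefficients to these (and the overall shape) gives p.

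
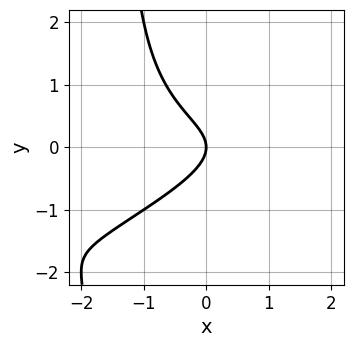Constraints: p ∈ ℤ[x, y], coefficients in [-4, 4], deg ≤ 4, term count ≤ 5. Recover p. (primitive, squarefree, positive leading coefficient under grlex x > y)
x^2*y - 2*x*y^2 - 3*y^2 - 2*x

First, the degree is 3 — no degree-2 curve has this shape.
Then, observable constraints: it crosses the x-axis at the gridline x = 0; one y-axis crossing is at y = 0.
Finally, together with the visible shape, these determine p as stated.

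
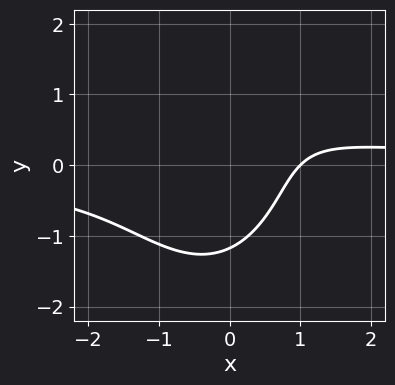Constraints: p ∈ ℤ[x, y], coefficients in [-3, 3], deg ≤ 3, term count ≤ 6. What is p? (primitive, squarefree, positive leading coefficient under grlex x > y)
3*x^2*y + y^3 - y^2 - 3*x + 3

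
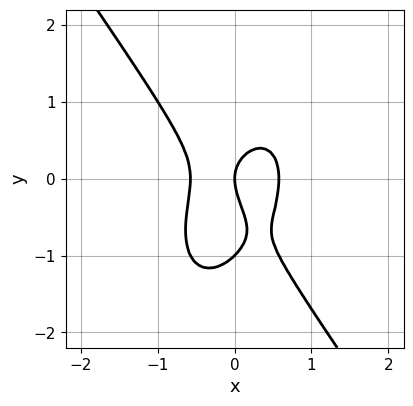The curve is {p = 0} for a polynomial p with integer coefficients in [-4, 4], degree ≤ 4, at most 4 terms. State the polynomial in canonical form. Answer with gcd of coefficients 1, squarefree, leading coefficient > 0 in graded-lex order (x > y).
3*x^3 + y^3 + y^2 - x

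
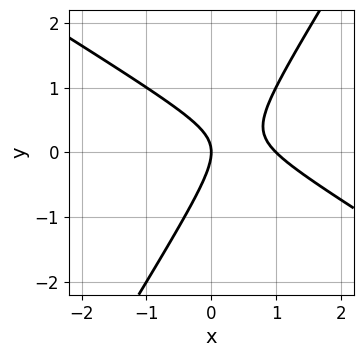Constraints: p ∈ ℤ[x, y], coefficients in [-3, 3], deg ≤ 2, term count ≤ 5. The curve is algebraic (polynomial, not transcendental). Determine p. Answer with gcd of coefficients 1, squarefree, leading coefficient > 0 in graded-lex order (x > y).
x^2 + x*y - y^2 - x

(a) deg p = 2. No degree-1 curve has this shape.
(b) Observable constraints: among the integer gridlines, it crosses the x-axis at x ∈ {0, 1}; it crosses the y-axis at the gridline y = 0.
(c) Matching integer coefficients to the picture gives p.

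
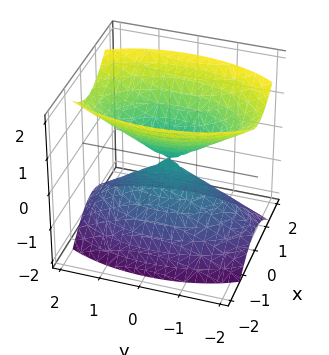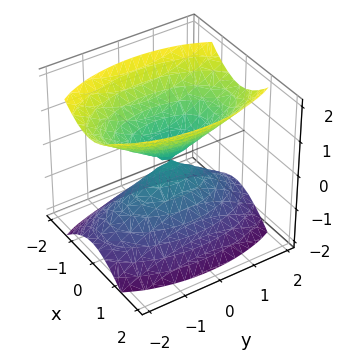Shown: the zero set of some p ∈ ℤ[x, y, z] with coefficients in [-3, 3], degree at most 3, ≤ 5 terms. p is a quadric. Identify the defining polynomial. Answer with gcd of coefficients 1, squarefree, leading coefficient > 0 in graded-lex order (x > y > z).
3*x^2 + y^2 - 2*z^2

1. There are 2 components. Treating them together as one polynomial.
2. The degree is 2 — two nappes meeting at a single point; a quadric.
3. Symmetries: mirror symmetry x ↦ −x ⇒ only even powers of x; it's symmetric under y → −y, forcing even powers of y; mirror symmetry z ↦ −z ⇒ only even powers of z.
4. From the axis intercepts and sections: it crosses the x-axis at the gridline x = 0; it crosses the z-axis at the gridline z = 0; it crosses the y-axis at the gridline y = 0.
5. These observations pin down the coefficients.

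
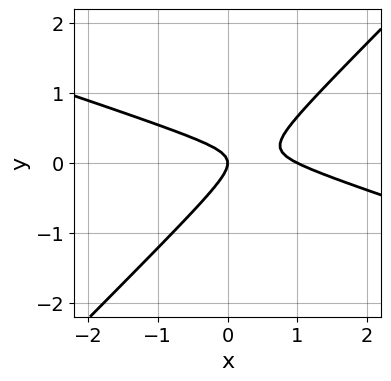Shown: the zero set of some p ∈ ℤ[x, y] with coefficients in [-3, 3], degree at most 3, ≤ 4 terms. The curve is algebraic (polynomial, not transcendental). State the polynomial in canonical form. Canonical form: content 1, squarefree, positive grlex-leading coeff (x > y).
x^2 + 2*x*y - 3*y^2 - x

(a) Degree: no degree-1 curve has this shape, so deg p = 2.
(b) Reading off the gridlines: the x-axis gridline crossings are at x ∈ {0, 1}; it meets the y-axis at y = 0 (among the integer gridlines).
(c) These observations pin down the coefficients.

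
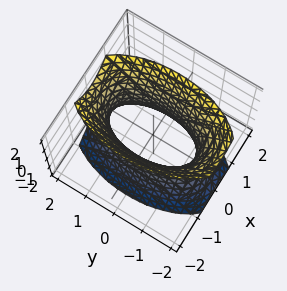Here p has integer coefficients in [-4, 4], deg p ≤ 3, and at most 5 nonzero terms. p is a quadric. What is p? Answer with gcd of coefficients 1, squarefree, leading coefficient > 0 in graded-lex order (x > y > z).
Degree: one connected sheet with a waist; a quadric, so deg p = 2.
Symmetries: it's symmetric under y → −y, forcing even powers of y; the x ↦ −x reflection is a symmetry, so x appears only in even powers; mirror symmetry z ↦ −z ⇒ only even powers of z.
From the axis intercepts and sections: it misses every integer gridline on the z-axis.
Matching integer coefficients to the picture gives p.

3*x^2 + y^2 - z^2 - 2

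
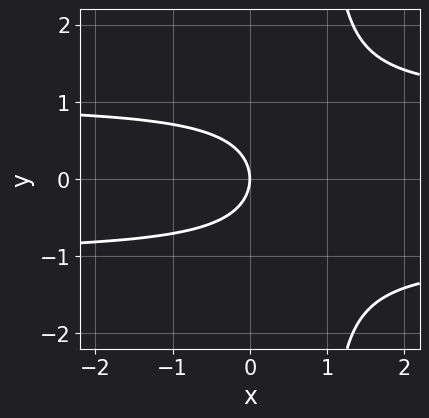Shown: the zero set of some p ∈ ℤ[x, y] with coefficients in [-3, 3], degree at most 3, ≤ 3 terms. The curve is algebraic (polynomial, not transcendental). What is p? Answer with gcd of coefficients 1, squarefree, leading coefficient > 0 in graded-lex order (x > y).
(a) The degree is 3 — a generic line meets the curve in up to 3 points.
(b) Symmetries: it's symmetric under y → −y, forcing even powers of y.
(c) Checking where it meets the axes: one y-axis crossing is at y = 0; it meets the x-axis at x = 0 (among the integer gridlines).
(d) Putting this together gives p.

x*y^2 - y^2 - x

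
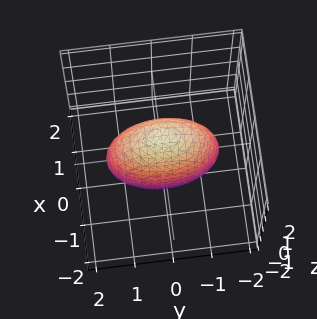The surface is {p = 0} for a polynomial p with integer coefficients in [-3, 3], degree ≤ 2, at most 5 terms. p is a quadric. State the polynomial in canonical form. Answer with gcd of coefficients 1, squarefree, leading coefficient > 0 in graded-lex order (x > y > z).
3*x^2 + y^2 + z^2 - 2

1. deg p = 2. Bounded and convex; a quadric.
2. Symmetries: mirror symmetry z ↦ −z ⇒ only even powers of z; it's symmetric under y → −y, forcing even powers of y; it's symmetric under x → −x, forcing even powers of x.
3. These observations pin down the coefficients.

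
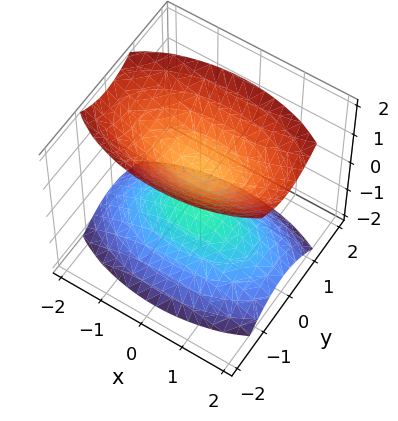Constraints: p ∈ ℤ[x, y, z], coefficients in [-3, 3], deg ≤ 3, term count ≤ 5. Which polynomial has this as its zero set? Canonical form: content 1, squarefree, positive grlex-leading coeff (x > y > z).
x^2 + 3*y^2 - 2*z^2 + 1

I count 2 distinct pieces.
deg p = 2.
Symmetries: the y ↦ −y reflection is a symmetry, so y appears only in even powers; the x ↦ −x reflection is a symmetry, so x appears only in even powers; mirror symmetry z ↦ −z ⇒ only even powers of z.
From the visible intercepts: it misses every integer gridline on the x-axis; no y-intercept at any integer in the box.
Putting this together gives p.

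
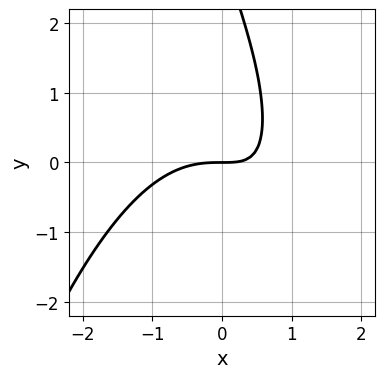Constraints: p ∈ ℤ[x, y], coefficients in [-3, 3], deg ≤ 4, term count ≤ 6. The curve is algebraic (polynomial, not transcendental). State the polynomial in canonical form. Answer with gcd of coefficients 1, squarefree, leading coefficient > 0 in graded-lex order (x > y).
2*x^3 + 3*x*y + y^2 - 3*y

(a) deg p = 3. No degree-2 curve has this shape.
(b) Observable constraints: one x-axis crossing is at x = 0; it crosses the y-axis at the gridline y = 0.
(c) Putting this together gives p.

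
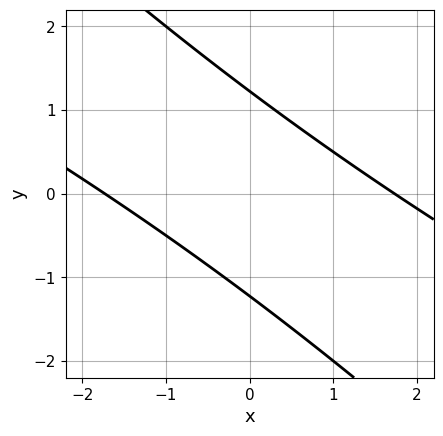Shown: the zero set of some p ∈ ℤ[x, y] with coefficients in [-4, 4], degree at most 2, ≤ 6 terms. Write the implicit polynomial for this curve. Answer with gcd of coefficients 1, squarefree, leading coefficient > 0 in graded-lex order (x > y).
(a) Degree: no degree-1 curve has this shape, so deg p = 2.
(b) The integer polynomial consistent with all of this is the stated p.

x^2 + 3*x*y + 2*y^2 - 3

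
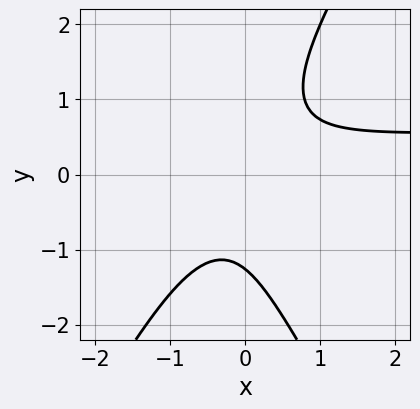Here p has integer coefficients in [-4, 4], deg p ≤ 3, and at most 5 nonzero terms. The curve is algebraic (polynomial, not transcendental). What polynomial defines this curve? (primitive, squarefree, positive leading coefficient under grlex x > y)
3*x^2*y - y^3 - 2*x^2 + 3*x*y - 2

(a) deg p = 3. A generic line meets the curve in up to 3 points.
(b) Against the integer gridlines: it misses every integer gridline on the x-axis.
(c) Assembling these constraints gives the stated polynomial.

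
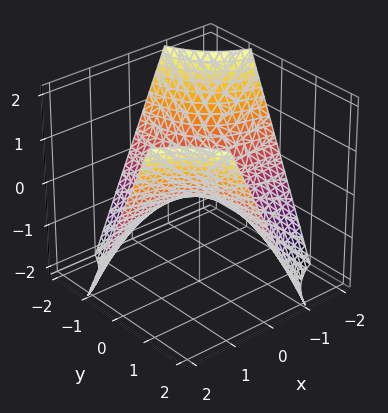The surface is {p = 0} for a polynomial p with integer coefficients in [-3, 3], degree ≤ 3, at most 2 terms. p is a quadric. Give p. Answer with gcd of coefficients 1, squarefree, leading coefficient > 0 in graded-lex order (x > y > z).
x*y - z

1. deg p = 2. A hyperbolic paraboloid; a quadric.
2. Reading off the gridlines: it crosses the z-axis at the gridline z = 0; every point of the y-axis in the box is on the surface; every point of the x-axis in the box is on the surface.
3. Fitting integer coefficients to these (and the overall shape) gives p.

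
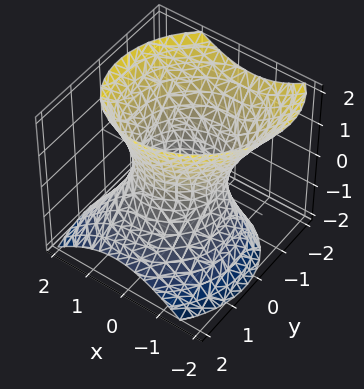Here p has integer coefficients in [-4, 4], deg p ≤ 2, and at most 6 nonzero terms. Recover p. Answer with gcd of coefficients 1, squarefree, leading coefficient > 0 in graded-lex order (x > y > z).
1. Degree: no degree-1 surface has this shape, so deg p = 2.
2. From the visible intercepts: the x-axis gridline crossings are at x ∈ {-1, 1}; no z-intercept at any integer in the box; the y-axis gridline crossings are at y ∈ {-1, 1}.
3. These observations pin down the coefficients.

3*x^2 - x*y + 3*y^2 + 2*y*z - 2*z^2 - 3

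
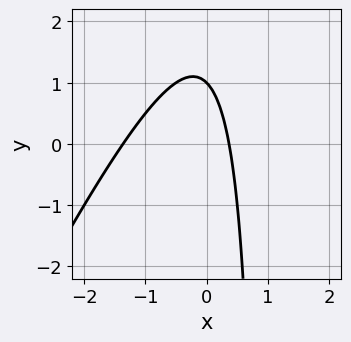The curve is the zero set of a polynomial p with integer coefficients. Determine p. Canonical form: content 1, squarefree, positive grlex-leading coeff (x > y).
2*x^2 - x*y + 2*x + y - 1

(a) Degree: a generic line meets the curve in up to 2 points, so deg p = 2.
(b) From the axis intercepts and sections: it meets the y-axis at y = 1 (among the integer gridlines).
(c) These observations pin down the coefficients.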